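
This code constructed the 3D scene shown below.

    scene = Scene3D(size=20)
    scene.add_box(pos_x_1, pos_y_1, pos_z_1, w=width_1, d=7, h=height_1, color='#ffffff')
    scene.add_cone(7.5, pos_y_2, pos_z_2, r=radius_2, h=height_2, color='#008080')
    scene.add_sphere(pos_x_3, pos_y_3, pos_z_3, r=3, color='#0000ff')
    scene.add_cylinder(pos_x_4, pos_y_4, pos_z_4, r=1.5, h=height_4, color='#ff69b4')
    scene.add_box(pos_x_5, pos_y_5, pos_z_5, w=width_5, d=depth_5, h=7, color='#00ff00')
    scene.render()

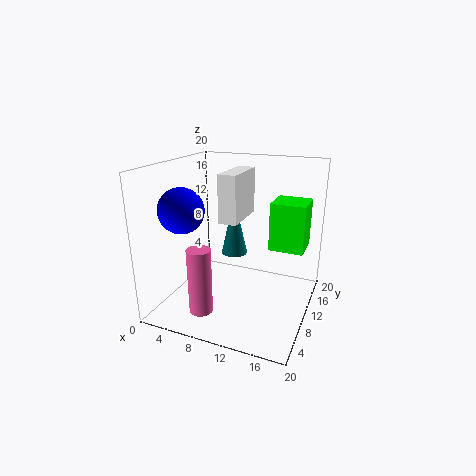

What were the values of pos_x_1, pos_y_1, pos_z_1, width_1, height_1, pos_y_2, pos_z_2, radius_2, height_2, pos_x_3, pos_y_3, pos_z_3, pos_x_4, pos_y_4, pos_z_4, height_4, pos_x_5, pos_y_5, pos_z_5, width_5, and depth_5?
pos_x_1 = 8; pos_y_1 = 8; pos_z_1 = 12.5; width_1 = 2.5; height_1 = 6.5; pos_y_2 = 14.5; pos_z_2 = 5.5; radius_2 = 2; height_2 = 9; pos_x_3 = 4; pos_y_3 = 5.5; pos_z_3 = 14.5; pos_x_4 = 8; pos_y_4 = 2.5; pos_z_4 = 2.5; height_4 = 8.5; pos_x_5 = 13.5; pos_y_5 = 13; pos_z_5 = 7.5; width_5 = 5; depth_5 = 5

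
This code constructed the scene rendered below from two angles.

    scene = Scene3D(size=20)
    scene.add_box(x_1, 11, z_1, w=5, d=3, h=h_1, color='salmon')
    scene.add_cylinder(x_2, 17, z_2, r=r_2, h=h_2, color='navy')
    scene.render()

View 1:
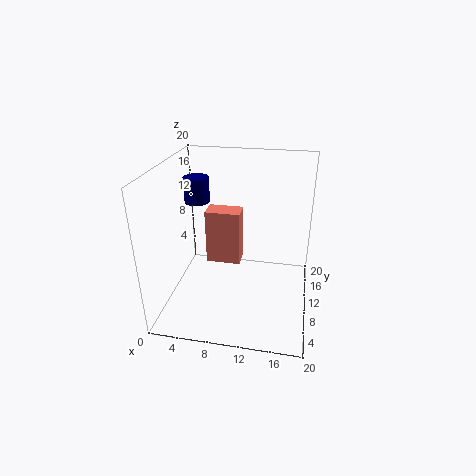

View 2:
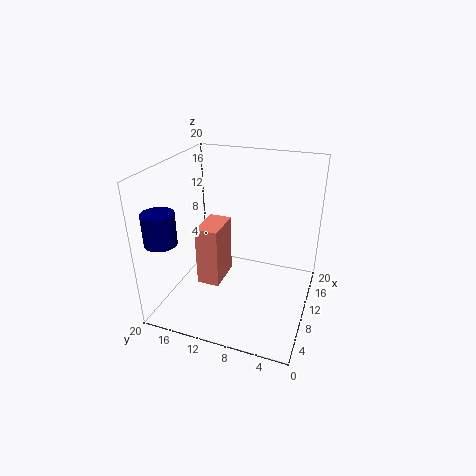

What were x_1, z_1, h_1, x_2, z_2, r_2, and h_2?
x_1 = 5; z_1 = 5; h_1 = 8; x_2 = 2; z_2 = 12; r_2 = 2; h_2 = 4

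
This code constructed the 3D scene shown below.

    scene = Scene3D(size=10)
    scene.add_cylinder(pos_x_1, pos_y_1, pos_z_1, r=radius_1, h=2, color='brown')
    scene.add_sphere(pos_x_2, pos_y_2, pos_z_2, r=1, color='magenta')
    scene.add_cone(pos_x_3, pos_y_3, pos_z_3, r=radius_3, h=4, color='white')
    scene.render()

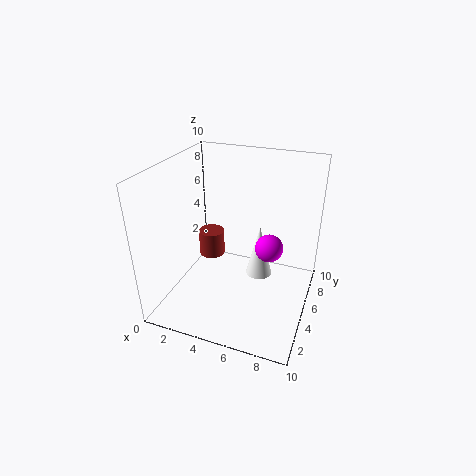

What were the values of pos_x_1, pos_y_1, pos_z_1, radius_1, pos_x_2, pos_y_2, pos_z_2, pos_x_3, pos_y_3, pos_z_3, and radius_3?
pos_x_1 = 2, pos_y_1 = 7, pos_z_1 = 2, radius_1 = 1, pos_x_2 = 7, pos_y_2 = 6, pos_z_2 = 4, pos_x_3 = 6, pos_y_3 = 7, pos_z_3 = 1, radius_3 = 1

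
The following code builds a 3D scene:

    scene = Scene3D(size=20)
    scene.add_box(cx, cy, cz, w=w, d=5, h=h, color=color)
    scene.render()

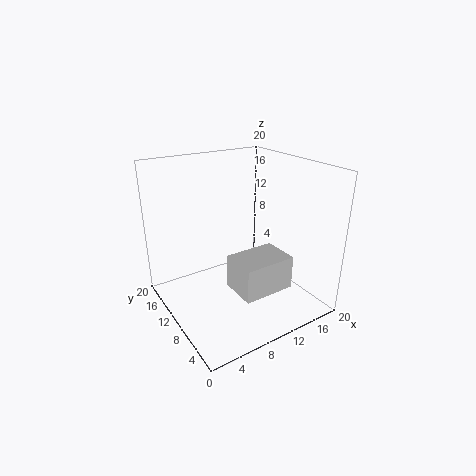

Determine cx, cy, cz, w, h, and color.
cx = 7; cy = 3; cz = 4.5; w = 7; h = 4.5; color = 'lightgray'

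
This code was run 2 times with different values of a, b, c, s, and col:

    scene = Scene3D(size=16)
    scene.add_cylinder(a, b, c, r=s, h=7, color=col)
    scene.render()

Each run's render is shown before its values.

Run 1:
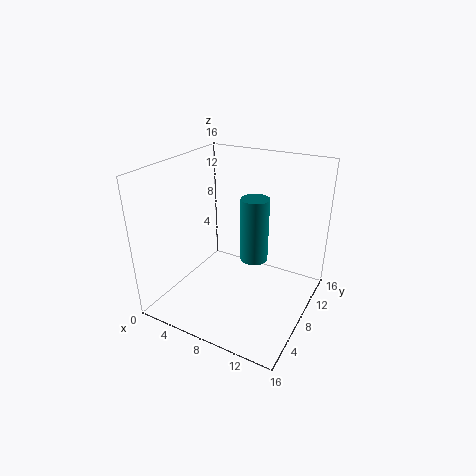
a = 10
b = 8
c = 6
s = 1.5
col = 'teal'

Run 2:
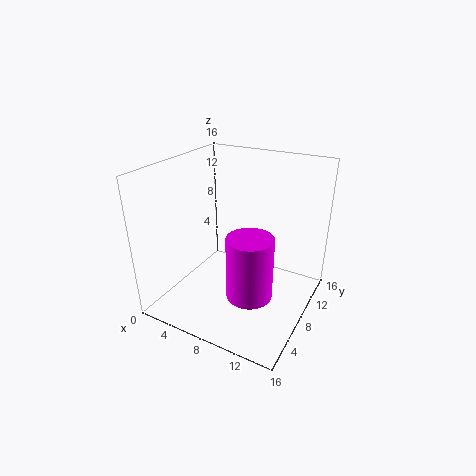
a = 10.5
b = 6
c = 2.5
s = 2.5
col = 'magenta'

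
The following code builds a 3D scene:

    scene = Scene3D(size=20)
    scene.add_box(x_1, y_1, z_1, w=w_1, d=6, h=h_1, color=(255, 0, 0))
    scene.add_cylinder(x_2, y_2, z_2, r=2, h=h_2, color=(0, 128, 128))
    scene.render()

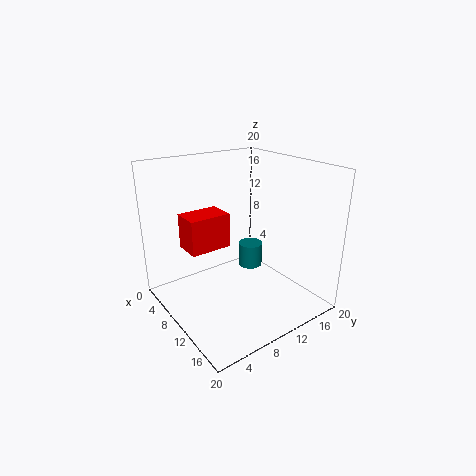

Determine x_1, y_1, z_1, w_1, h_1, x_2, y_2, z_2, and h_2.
x_1 = 4; y_1 = 4; z_1 = 8; w_1 = 4; h_1 = 5; x_2 = 4; y_2 = 17; z_2 = 1; h_2 = 4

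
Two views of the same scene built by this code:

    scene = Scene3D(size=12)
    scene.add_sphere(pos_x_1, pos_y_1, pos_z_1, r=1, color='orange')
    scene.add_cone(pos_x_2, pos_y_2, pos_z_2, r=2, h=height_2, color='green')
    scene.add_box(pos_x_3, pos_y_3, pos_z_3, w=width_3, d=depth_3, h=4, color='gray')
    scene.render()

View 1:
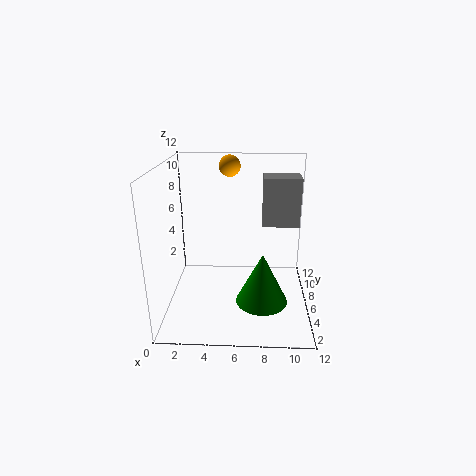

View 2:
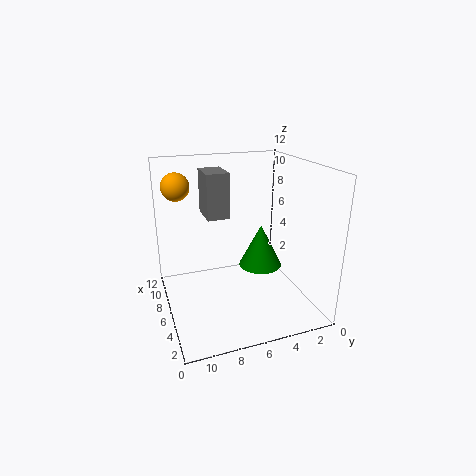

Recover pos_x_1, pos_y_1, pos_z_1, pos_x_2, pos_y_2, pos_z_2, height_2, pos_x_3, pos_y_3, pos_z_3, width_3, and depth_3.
pos_x_1 = 5; pos_y_1 = 11; pos_z_1 = 11; pos_x_2 = 8; pos_y_2 = 3; pos_z_2 = 2; height_2 = 4; pos_x_3 = 8; pos_y_3 = 6; pos_z_3 = 7; width_3 = 3; depth_3 = 2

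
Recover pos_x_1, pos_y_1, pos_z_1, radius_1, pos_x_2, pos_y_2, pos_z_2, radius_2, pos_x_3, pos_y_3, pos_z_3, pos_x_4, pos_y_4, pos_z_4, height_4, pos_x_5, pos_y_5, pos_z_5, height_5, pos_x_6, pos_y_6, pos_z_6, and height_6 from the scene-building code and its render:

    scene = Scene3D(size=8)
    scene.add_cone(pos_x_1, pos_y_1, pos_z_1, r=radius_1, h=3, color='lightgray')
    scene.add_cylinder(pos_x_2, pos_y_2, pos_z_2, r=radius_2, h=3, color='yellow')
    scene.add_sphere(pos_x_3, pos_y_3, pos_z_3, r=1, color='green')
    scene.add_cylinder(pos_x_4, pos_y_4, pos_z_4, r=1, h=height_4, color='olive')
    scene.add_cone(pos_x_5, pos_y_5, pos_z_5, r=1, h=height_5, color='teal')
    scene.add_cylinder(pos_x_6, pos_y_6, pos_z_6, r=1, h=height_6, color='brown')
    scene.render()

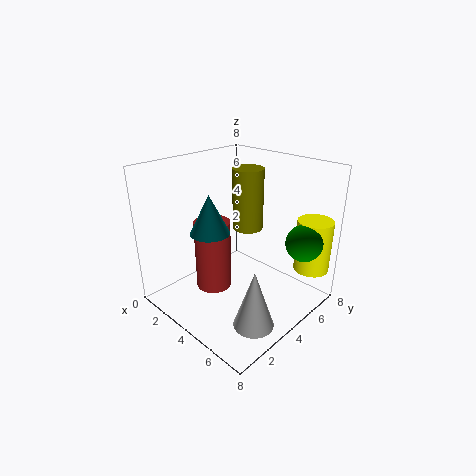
pos_x_1 = 7, pos_y_1 = 2, pos_z_1 = 1, radius_1 = 1, pos_x_2 = 7, pos_y_2 = 7, pos_z_2 = 2, radius_2 = 1, pos_x_3 = 7, pos_y_3 = 6, pos_z_3 = 4, pos_x_4 = 2, pos_y_4 = 7, pos_z_4 = 3, height_4 = 4, pos_x_5 = 4, pos_y_5 = 2, pos_z_5 = 5, height_5 = 2, pos_x_6 = 3, pos_y_6 = 3, pos_z_6 = 1, height_6 = 4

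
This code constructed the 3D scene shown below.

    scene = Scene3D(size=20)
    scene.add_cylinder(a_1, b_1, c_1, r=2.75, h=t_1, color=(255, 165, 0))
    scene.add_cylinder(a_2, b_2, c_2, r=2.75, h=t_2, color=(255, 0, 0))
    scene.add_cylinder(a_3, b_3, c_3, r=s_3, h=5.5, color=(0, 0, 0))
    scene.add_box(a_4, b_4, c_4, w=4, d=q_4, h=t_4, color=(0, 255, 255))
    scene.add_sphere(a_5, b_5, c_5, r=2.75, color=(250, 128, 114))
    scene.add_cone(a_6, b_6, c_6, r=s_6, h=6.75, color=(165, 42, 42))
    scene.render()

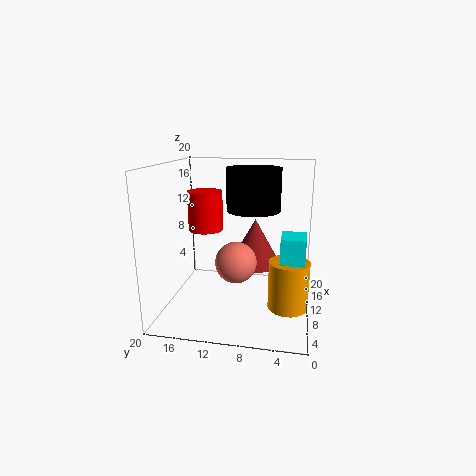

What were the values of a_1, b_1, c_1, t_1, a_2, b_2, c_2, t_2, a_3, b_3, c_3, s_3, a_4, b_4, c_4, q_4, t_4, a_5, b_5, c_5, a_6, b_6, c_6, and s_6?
a_1 = 8.75
b_1 = 2.75
c_1 = 0.75
t_1 = 6.75
a_2 = 16.25
b_2 = 16.5
c_2 = 9
t_2 = 6.25
a_3 = 9
b_3 = 7.75
c_3 = 14.25
s_3 = 3.5
a_4 = 7.25
b_4 = 0.75
c_4 = 2.75
q_4 = 3.25
t_4 = 8.25
a_5 = 7.25
b_5 = 9.75
c_5 = 7.5
a_6 = 13
b_6 = 8
c_6 = 5.25
s_6 = 3.75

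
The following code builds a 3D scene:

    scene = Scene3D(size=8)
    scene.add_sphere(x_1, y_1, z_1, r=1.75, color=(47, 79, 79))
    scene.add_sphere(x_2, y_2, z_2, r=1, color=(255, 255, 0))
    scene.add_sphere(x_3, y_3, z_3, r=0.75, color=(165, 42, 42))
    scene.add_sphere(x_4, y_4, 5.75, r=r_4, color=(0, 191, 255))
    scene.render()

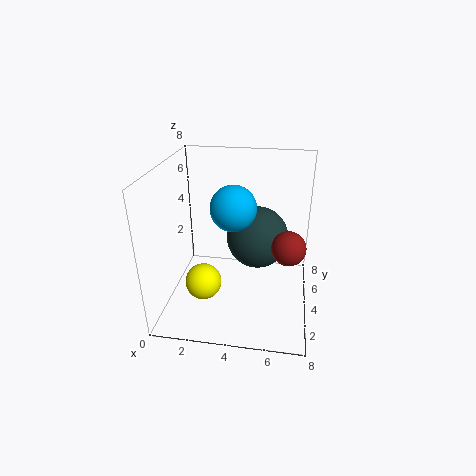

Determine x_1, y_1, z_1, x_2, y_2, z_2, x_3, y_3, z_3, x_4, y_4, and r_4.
x_1 = 5, y_1 = 4.75, z_1 = 3.75, x_2 = 2.25, y_2 = 2.75, z_2 = 1.75, x_3 = 6.75, y_3 = 0.75, z_3 = 5.5, x_4 = 3.75, y_4 = 4, r_4 = 1.25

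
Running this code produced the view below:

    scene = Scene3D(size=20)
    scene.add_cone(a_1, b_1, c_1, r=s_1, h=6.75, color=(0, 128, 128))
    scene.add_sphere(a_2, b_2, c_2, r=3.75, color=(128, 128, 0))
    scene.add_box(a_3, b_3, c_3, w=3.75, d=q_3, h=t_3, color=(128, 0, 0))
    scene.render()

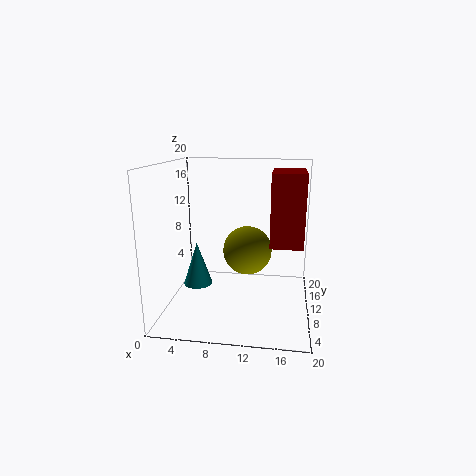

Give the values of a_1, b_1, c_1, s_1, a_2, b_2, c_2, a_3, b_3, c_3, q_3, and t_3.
a_1 = 3, b_1 = 13.5, c_1 = 1, s_1 = 2.25, a_2 = 10.75, b_2 = 14.75, c_2 = 6.5, a_3 = 14.75, b_3 = 2, c_3 = 11.5, q_3 = 6.75, t_3 = 8.25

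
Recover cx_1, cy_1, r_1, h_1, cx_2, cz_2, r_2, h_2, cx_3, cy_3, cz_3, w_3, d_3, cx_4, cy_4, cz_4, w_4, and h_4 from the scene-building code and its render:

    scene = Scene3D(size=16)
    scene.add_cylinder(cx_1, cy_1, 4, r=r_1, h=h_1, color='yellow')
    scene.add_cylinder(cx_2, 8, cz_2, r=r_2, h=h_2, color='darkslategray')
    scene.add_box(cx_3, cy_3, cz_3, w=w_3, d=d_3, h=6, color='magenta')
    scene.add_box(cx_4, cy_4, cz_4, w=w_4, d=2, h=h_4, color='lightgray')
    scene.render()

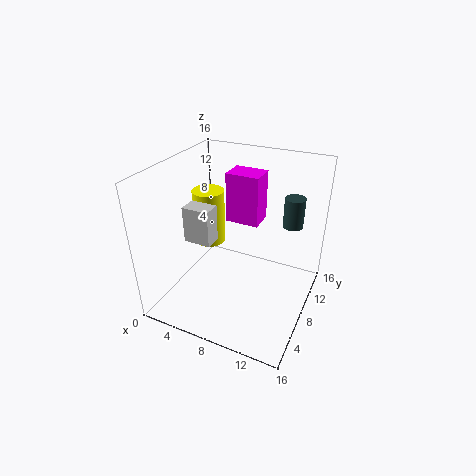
cx_1 = 2; cy_1 = 12; r_1 = 2; h_1 = 7; cx_2 = 14; cz_2 = 11; r_2 = 1; h_2 = 3; cx_3 = 5; cy_3 = 11; cz_3 = 8; w_3 = 4; d_3 = 3; cx_4 = 3; cy_4 = 5; cz_4 = 8; w_4 = 3; h_4 = 4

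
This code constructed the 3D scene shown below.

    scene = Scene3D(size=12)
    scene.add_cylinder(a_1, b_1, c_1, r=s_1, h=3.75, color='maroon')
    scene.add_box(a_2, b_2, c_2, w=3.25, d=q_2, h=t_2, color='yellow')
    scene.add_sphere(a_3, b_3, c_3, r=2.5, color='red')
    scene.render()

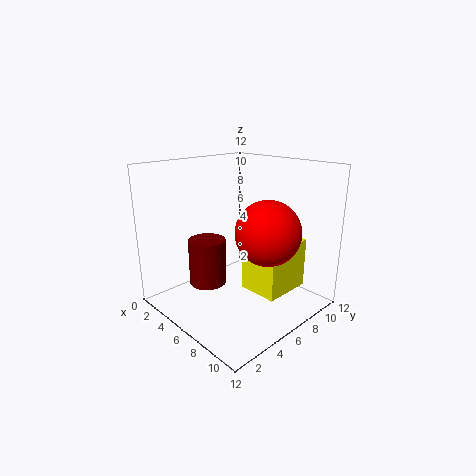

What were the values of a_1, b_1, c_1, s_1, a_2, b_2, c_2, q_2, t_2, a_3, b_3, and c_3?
a_1 = 5, b_1 = 3.5, c_1 = 2.5, s_1 = 1.5, a_2 = 7.25, b_2 = 5.25, c_2 = 2.25, q_2 = 4, t_2 = 4, a_3 = 9.25, b_3 = 6, c_3 = 7.25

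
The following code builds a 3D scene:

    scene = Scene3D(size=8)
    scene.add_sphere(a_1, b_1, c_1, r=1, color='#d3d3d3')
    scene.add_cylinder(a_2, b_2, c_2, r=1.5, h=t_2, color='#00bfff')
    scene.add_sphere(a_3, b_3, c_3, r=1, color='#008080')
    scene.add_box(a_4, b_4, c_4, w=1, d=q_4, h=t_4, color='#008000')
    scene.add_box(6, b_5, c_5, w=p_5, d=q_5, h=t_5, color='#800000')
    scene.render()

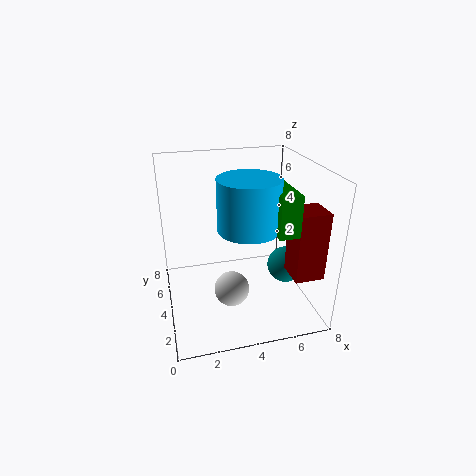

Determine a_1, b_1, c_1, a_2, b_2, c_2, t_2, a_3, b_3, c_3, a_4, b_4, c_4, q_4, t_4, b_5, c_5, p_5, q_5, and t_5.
a_1 = 3.5; b_1 = 3.5; c_1 = 1; a_2 = 4; b_2 = 2; c_2 = 5.5; t_2 = 2.5; a_3 = 6.5; b_3 = 3; c_3 = 2.5; a_4 = 5; b_4 = 0.5; c_4 = 5.5; q_4 = 3; t_4 = 2; b_5 = 0.5; c_5 = 3; p_5 = 1.5; q_5 = 1.5; t_5 = 3.5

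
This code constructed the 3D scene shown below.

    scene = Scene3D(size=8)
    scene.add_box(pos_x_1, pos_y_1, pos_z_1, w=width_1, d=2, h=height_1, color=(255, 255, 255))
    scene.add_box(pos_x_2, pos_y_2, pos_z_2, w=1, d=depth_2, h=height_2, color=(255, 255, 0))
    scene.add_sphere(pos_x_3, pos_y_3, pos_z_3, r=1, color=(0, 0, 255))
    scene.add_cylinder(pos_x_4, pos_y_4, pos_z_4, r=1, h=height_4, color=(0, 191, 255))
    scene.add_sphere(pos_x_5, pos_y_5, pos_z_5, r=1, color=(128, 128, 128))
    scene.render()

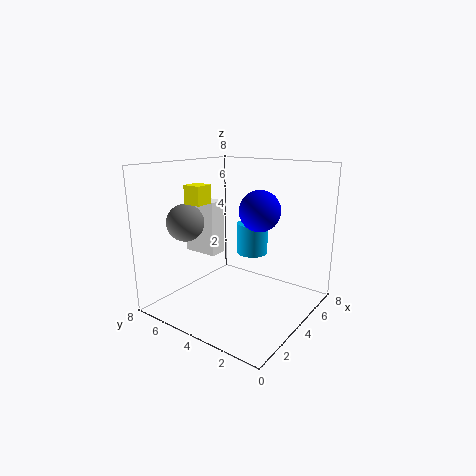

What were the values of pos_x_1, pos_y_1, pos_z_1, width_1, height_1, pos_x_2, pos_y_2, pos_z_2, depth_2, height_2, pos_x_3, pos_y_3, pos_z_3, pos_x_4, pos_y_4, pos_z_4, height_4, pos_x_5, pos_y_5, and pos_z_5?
pos_x_1 = 3; pos_y_1 = 5; pos_z_1 = 3; width_1 = 1; height_1 = 3; pos_x_2 = 2; pos_y_2 = 5; pos_z_2 = 6; depth_2 = 1; height_2 = 1; pos_x_3 = 3; pos_y_3 = 2; pos_z_3 = 6; pos_x_4 = 7; pos_y_4 = 5; pos_z_4 = 2; height_4 = 2; pos_x_5 = 2; pos_y_5 = 6; pos_z_5 = 5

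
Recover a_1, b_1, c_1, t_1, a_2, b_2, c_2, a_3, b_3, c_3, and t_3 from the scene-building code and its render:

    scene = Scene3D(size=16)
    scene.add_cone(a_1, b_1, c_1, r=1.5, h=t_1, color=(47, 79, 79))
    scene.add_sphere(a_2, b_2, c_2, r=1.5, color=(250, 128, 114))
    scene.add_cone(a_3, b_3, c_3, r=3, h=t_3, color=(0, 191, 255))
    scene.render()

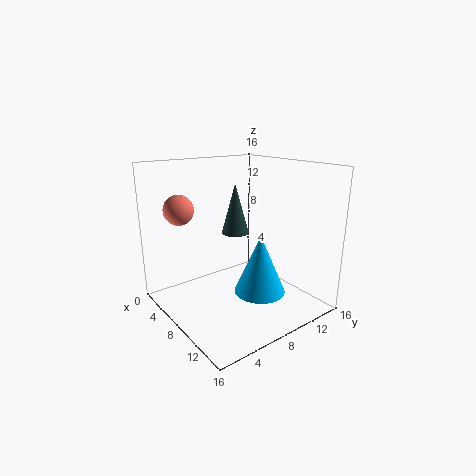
a_1 = 7.5, b_1 = 8, c_1 = 8.5, t_1 = 5.5, a_2 = 7, b_2 = 1.5, c_2 = 12, a_3 = 9, b_3 = 10.5, c_3 = 1, t_3 = 7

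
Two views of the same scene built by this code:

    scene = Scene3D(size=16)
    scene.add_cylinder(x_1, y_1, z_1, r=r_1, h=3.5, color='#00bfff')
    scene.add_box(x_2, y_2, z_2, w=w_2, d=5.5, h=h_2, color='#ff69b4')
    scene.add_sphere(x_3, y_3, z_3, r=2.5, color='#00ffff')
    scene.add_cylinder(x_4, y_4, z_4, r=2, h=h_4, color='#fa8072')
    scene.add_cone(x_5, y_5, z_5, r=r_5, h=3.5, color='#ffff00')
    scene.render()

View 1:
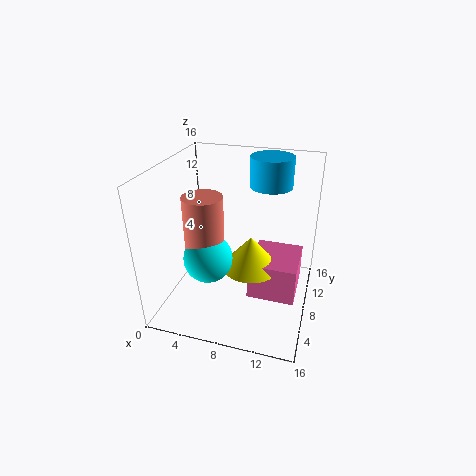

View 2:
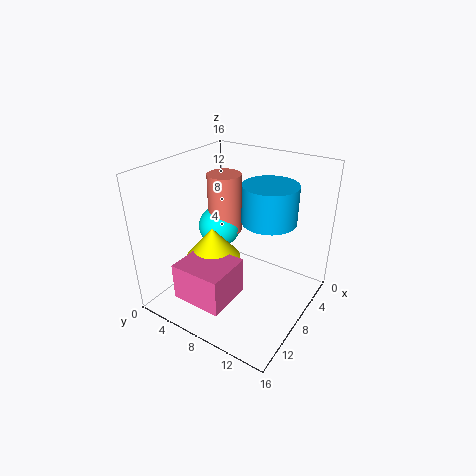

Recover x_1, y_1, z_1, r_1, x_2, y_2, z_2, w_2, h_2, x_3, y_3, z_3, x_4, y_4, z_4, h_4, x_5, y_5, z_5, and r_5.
x_1 = 10.5, y_1 = 13, z_1 = 12.5, r_1 = 2.5, x_2 = 10, y_2 = 4.5, z_2 = 3, w_2 = 5, h_2 = 4, x_3 = 6, y_3 = 4, z_3 = 7.5, x_4 = 5.5, y_4 = 4.5, z_4 = 7, h_4 = 7, x_5 = 10, y_5 = 6, z_5 = 6, r_5 = 3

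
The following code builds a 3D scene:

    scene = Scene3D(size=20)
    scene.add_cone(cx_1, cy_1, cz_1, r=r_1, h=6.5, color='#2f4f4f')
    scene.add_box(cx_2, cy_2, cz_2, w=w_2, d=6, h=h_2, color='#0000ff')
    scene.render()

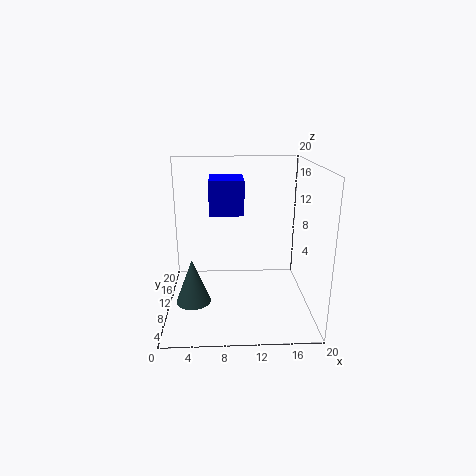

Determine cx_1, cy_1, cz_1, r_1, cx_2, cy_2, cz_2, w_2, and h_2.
cx_1 = 3.5
cy_1 = 9.5
cz_1 = 0.5
r_1 = 2.5
cx_2 = 6
cy_2 = 12
cz_2 = 12.5
w_2 = 5
h_2 = 5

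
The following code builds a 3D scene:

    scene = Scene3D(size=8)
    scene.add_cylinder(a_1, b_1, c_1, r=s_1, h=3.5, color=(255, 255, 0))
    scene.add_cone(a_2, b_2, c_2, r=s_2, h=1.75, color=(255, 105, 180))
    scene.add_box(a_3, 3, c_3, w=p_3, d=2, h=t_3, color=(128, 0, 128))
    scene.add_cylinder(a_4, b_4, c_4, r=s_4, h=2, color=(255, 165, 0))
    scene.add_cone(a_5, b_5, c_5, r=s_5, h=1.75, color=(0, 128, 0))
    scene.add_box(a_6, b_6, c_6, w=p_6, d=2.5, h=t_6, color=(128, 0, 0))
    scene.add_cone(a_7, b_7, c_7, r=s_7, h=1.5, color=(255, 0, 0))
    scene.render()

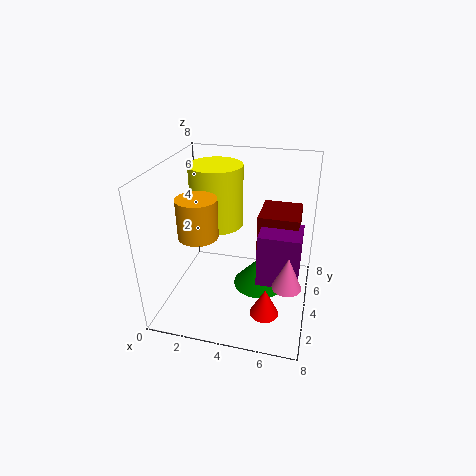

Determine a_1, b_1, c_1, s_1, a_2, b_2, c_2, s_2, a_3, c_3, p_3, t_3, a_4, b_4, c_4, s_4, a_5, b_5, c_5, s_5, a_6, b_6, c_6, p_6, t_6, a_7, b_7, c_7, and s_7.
a_1 = 2.5
b_1 = 5
c_1 = 4.25
s_1 = 1.5
a_2 = 7
b_2 = 2.25
c_2 = 2.5
s_2 = 0.75
a_3 = 5.25
c_3 = 1.75
p_3 = 2.25
t_3 = 3
a_4 = 2.5
b_4 = 2
c_4 = 5
s_4 = 1
a_5 = 5.25
b_5 = 4.25
c_5 = 1
s_5 = 1.5
a_6 = 5
b_6 = 4.25
c_6 = 2
p_6 = 2.25
t_6 = 3.25
a_7 = 6
b_7 = 1.75
c_7 = 1
s_7 = 0.75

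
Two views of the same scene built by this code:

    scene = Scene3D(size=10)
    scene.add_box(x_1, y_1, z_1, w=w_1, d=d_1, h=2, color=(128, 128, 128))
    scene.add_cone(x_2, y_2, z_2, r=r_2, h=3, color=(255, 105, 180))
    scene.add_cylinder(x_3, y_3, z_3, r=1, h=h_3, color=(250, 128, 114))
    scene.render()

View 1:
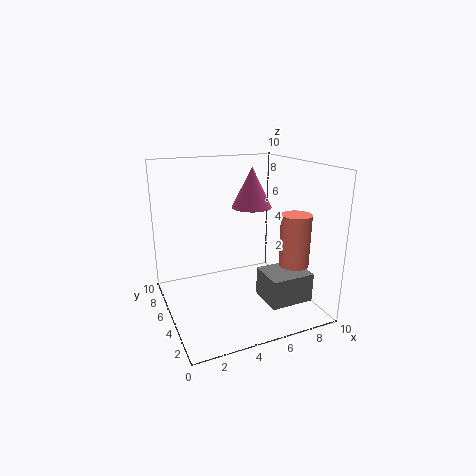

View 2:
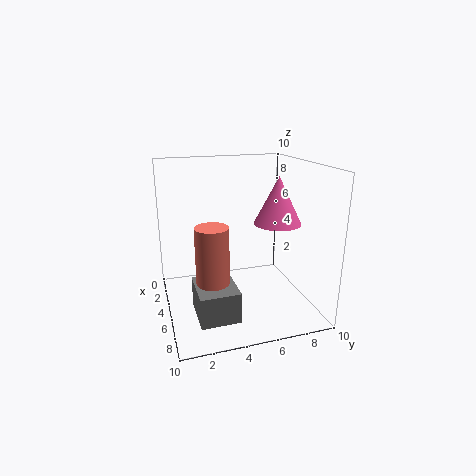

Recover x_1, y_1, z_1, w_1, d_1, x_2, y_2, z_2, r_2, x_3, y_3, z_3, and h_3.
x_1 = 6, y_1 = 1.5, z_1 = 1, w_1 = 3, d_1 = 2.5, x_2 = 7, y_2 = 7, z_2 = 6.5, r_2 = 1.5, x_3 = 8, y_3 = 2.5, z_3 = 3.5, h_3 = 3.5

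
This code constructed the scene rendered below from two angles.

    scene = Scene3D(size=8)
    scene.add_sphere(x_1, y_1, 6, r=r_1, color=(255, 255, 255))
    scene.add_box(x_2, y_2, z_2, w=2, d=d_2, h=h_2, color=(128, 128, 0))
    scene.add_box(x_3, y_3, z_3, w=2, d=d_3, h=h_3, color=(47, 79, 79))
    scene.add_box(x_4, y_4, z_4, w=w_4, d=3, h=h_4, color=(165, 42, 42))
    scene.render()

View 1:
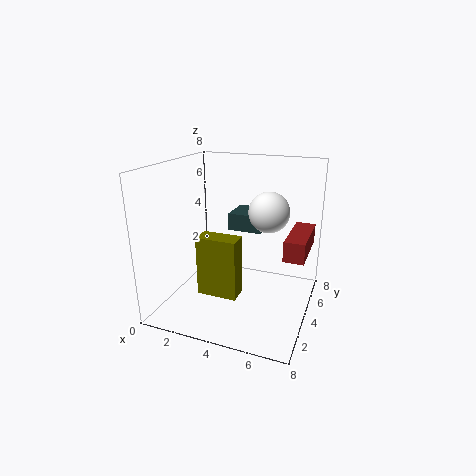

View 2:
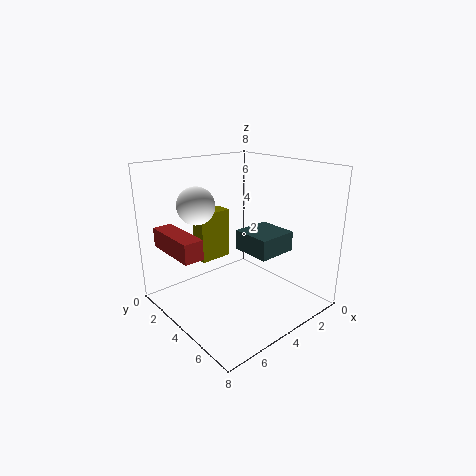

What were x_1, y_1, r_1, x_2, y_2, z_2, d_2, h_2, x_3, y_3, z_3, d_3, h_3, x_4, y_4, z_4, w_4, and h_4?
x_1 = 6, y_1 = 3, r_1 = 1, x_2 = 3, y_2 = 1, z_2 = 2, d_2 = 1, h_2 = 3, x_3 = 3, y_3 = 5, z_3 = 4, d_3 = 2, h_3 = 1, x_4 = 7, y_4 = 2, z_4 = 4, w_4 = 1, h_4 = 1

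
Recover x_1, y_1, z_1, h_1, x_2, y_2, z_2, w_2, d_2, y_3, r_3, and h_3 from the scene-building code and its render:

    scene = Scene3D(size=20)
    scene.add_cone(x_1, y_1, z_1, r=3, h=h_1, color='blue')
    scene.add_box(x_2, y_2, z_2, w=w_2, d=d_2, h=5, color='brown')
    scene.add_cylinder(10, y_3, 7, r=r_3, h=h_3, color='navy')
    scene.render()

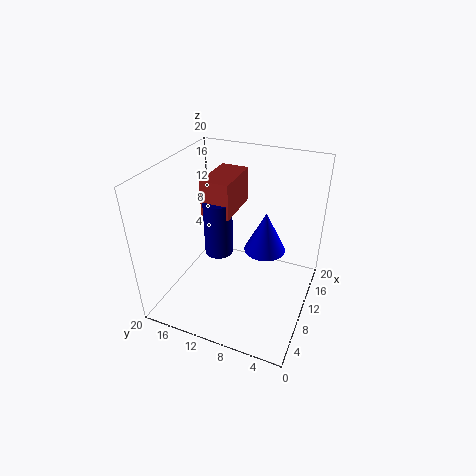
x_1 = 13
y_1 = 7
z_1 = 7
h_1 = 6
x_2 = 9
y_2 = 11
z_2 = 13
w_2 = 7
d_2 = 4
y_3 = 13
r_3 = 2
h_3 = 8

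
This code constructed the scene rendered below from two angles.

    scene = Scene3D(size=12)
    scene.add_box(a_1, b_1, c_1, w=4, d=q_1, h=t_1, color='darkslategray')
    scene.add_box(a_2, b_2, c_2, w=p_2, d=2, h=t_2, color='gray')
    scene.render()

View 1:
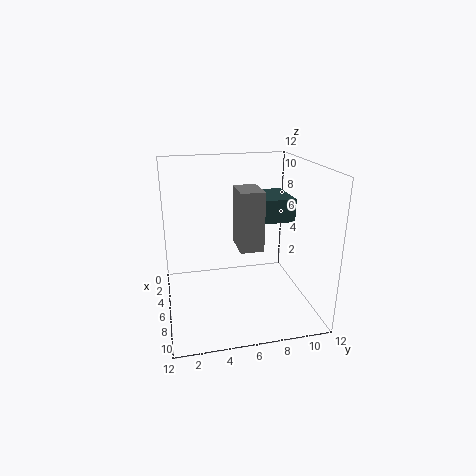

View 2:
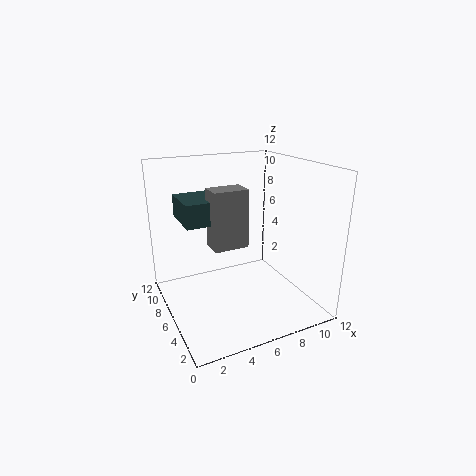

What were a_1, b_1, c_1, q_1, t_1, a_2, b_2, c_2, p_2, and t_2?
a_1 = 2
b_1 = 7
c_1 = 7
q_1 = 4
t_1 = 2
a_2 = 4
b_2 = 6
c_2 = 5
p_2 = 3
t_2 = 5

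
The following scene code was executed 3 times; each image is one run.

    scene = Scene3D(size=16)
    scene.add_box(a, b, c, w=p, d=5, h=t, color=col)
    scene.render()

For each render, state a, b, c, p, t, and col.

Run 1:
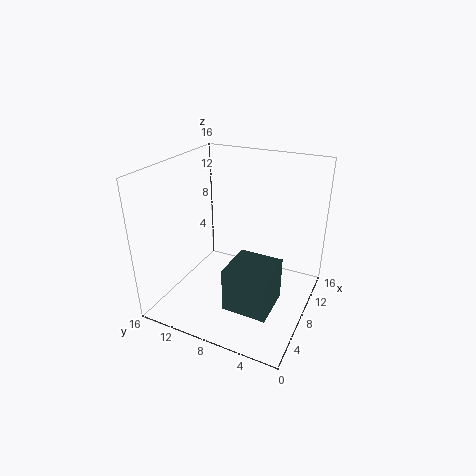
a = 4
b = 3
c = 1
p = 5
t = 5
col = 'darkslategray'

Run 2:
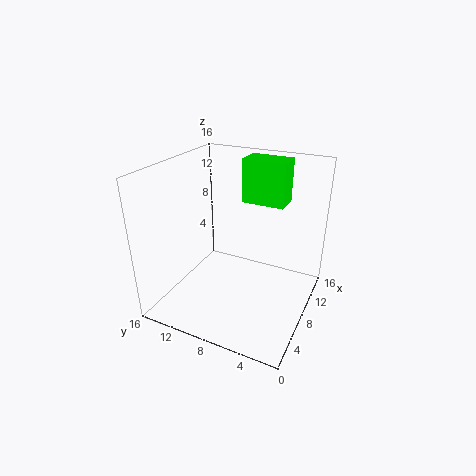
a = 11
b = 4
c = 11
p = 3
t = 5
col = 'lime'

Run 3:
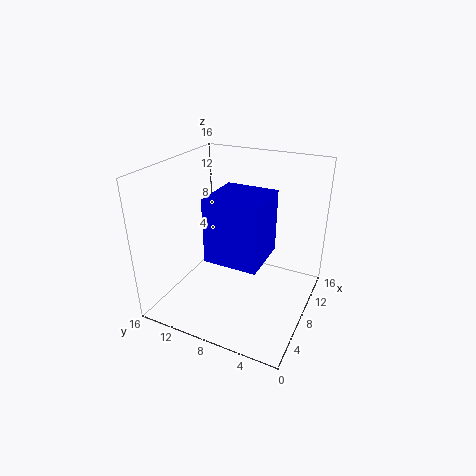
a = 1
b = 3
c = 9
p = 5
t = 6
col = 'blue'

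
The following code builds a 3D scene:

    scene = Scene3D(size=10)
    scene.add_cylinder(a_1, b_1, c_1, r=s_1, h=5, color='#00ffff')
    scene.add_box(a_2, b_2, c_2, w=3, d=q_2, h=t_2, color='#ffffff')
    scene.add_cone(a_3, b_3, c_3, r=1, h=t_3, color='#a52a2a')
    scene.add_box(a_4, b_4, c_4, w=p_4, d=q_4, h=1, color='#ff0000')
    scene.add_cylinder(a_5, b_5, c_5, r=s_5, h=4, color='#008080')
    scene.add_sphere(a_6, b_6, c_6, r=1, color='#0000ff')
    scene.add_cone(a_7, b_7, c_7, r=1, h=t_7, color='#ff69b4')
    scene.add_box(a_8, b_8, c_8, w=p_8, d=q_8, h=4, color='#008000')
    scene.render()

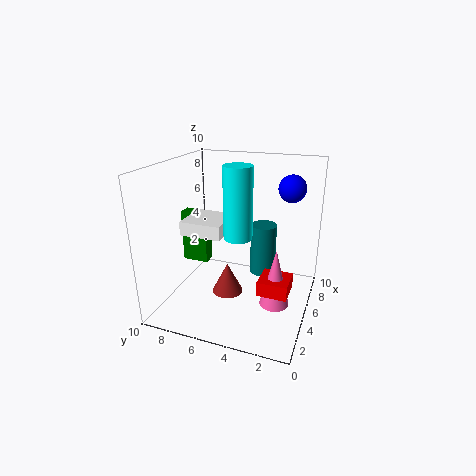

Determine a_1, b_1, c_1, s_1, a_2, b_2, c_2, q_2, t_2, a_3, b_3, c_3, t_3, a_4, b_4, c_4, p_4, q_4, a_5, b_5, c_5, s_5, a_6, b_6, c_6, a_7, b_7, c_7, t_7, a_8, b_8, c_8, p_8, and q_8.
a_1 = 5; b_1 = 5; c_1 = 5; s_1 = 1; a_2 = 4; b_2 = 6; c_2 = 5; q_2 = 3; t_2 = 1; a_3 = 3; b_3 = 5; c_3 = 2; t_3 = 2; a_4 = 3; b_4 = 1; c_4 = 2; p_4 = 2; q_4 = 2; a_5 = 8; b_5 = 4; c_5 = 1; s_5 = 1; a_6 = 8; b_6 = 2; c_6 = 8; a_7 = 4; b_7 = 2; c_7 = 1; t_7 = 4; a_8 = 6; b_8 = 8; c_8 = 2; p_8 = 1; q_8 = 2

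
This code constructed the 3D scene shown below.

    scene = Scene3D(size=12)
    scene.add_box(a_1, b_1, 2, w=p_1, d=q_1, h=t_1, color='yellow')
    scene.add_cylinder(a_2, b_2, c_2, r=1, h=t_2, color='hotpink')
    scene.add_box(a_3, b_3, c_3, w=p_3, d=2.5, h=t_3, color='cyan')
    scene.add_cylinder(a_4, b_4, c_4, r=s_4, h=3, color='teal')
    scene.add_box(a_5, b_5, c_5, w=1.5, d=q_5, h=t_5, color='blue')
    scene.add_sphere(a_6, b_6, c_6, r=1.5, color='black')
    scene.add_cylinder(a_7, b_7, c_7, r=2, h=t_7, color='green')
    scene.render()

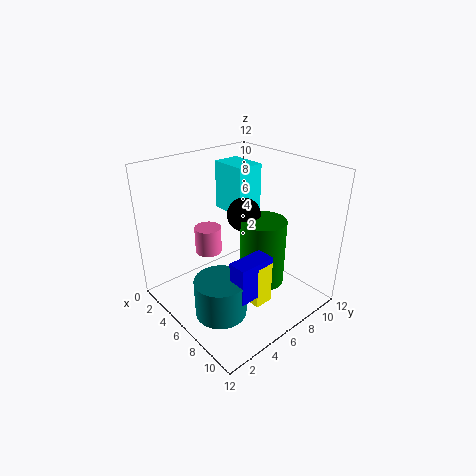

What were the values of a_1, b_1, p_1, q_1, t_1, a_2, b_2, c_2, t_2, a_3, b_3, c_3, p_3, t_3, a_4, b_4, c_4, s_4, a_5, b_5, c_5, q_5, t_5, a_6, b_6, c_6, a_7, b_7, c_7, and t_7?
a_1 = 8
b_1 = 4.5
p_1 = 2
q_1 = 1.5
t_1 = 3.5
a_2 = 6
b_2 = 3
c_2 = 6
t_2 = 2
a_3 = 0.5
b_3 = 8
c_3 = 6.5
p_3 = 3.5
t_3 = 4.5
a_4 = 8
b_4 = 2.5
c_4 = 1.5
s_4 = 2
a_5 = 8.5
b_5 = 3
c_5 = 3
q_5 = 3
t_5 = 3
a_6 = 4.5
b_6 = 8
c_6 = 7
a_7 = 6.5
b_7 = 8.5
c_7 = 1
t_7 = 6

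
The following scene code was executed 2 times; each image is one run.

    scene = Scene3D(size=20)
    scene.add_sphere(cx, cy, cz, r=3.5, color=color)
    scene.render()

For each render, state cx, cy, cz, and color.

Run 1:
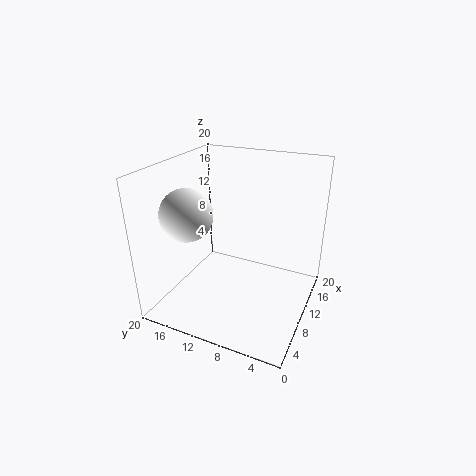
cx = 6; cy = 15.5; cz = 14; color = 'white'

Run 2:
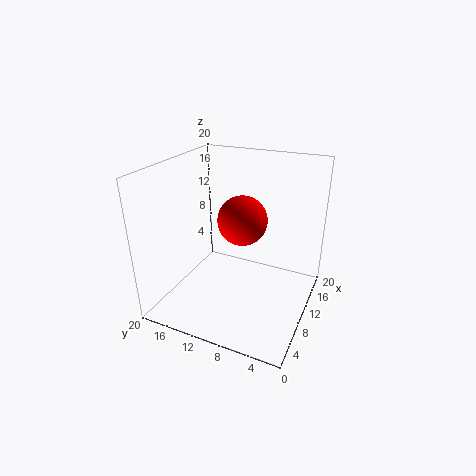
cx = 11.5; cy = 10; cz = 12; color = 'red'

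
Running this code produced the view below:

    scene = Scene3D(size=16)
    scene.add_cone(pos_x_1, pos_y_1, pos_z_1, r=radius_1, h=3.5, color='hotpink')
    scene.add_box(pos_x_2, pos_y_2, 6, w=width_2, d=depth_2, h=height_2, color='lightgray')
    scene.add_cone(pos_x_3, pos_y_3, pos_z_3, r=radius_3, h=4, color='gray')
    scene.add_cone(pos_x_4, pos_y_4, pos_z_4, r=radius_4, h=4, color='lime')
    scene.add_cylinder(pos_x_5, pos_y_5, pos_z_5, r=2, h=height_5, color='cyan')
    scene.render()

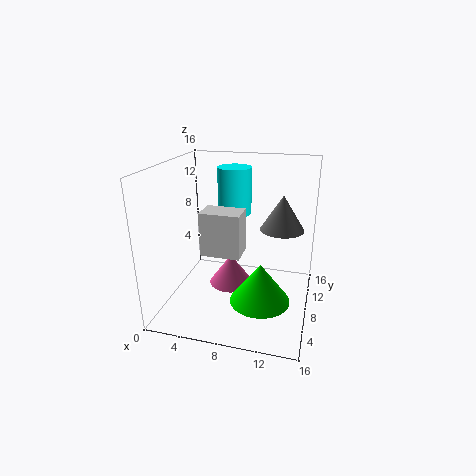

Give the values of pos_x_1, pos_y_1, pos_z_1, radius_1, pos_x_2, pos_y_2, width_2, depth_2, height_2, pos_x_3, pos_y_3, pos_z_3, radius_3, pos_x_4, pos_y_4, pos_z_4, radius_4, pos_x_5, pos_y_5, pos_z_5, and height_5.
pos_x_1 = 7
pos_y_1 = 8.5
pos_z_1 = 2
radius_1 = 2.5
pos_x_2 = 4
pos_y_2 = 6.5
width_2 = 4.5
depth_2 = 3
height_2 = 5
pos_x_3 = 12.5
pos_y_3 = 10.5
pos_z_3 = 8.5
radius_3 = 2.5
pos_x_4 = 11.5
pos_y_4 = 3.5
pos_z_4 = 3.5
radius_4 = 3
pos_x_5 = 6.5
pos_y_5 = 12
pos_z_5 = 9.5
height_5 = 5.5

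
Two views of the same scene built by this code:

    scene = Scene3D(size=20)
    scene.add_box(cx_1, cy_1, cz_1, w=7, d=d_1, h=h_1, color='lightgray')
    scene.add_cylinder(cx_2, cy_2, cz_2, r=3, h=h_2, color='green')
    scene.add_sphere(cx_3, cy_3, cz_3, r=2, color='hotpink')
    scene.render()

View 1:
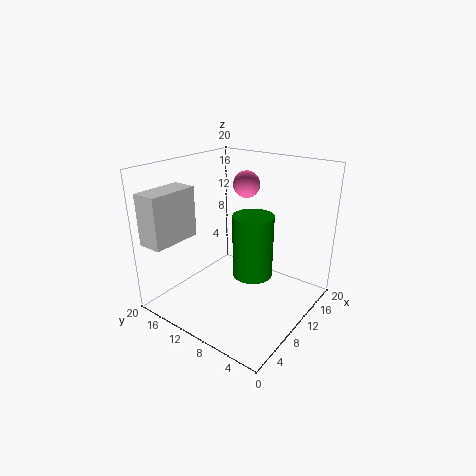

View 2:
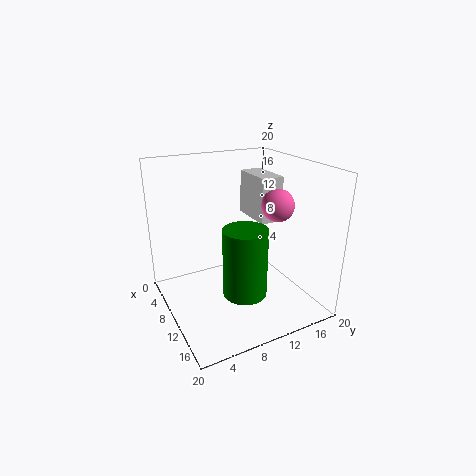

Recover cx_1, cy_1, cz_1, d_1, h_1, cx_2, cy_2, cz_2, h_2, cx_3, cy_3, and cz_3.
cx_1 = 0.5
cy_1 = 15.5
cz_1 = 10
d_1 = 3.5
h_1 = 7
cx_2 = 13
cy_2 = 9.5
cz_2 = 3
h_2 = 9.5
cx_3 = 15.5
cy_3 = 12.5
cz_3 = 16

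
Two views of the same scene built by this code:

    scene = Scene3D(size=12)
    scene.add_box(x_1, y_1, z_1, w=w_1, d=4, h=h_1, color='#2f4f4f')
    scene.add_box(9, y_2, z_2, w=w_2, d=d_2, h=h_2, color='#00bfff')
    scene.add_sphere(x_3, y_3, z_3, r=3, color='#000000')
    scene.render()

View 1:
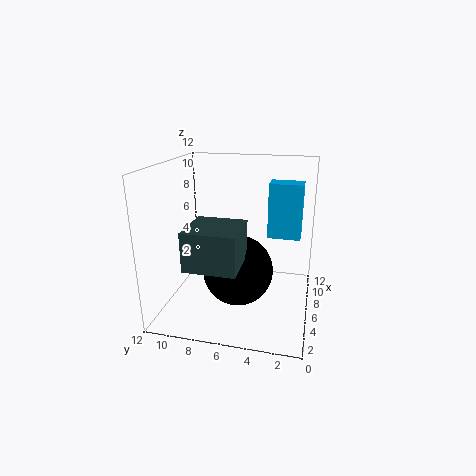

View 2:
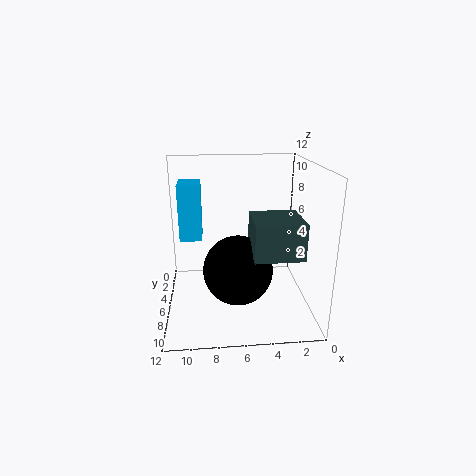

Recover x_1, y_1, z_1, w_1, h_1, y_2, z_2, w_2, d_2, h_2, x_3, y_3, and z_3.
x_1 = 1; y_1 = 5; z_1 = 5; w_1 = 4; h_1 = 3; y_2 = 1; z_2 = 5; w_2 = 2; d_2 = 3; h_2 = 5; x_3 = 6; y_3 = 6; z_3 = 3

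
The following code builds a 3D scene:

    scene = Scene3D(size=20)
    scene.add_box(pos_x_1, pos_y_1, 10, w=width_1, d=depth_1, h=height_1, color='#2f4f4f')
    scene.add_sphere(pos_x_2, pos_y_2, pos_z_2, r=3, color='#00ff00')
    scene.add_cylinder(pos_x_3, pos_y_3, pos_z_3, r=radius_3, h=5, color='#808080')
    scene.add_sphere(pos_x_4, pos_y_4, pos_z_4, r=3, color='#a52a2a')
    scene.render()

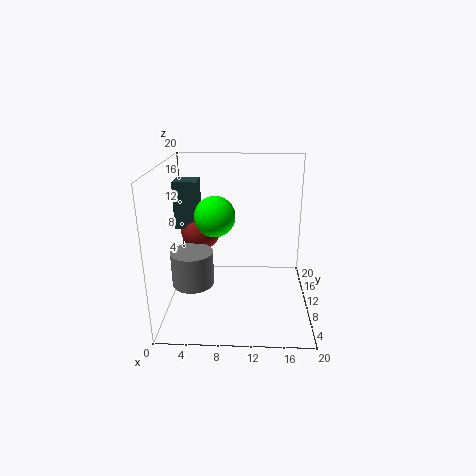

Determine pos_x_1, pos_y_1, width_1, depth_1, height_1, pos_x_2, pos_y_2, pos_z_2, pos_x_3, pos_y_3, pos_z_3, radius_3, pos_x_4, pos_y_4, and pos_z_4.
pos_x_1 = 0.5; pos_y_1 = 13; width_1 = 3.5; depth_1 = 3.5; height_1 = 7; pos_x_2 = 6.5; pos_y_2 = 13; pos_z_2 = 12; pos_x_3 = 3.5; pos_y_3 = 9.5; pos_z_3 = 3; radius_3 = 3; pos_x_4 = 4; pos_y_4 = 15; pos_z_4 = 9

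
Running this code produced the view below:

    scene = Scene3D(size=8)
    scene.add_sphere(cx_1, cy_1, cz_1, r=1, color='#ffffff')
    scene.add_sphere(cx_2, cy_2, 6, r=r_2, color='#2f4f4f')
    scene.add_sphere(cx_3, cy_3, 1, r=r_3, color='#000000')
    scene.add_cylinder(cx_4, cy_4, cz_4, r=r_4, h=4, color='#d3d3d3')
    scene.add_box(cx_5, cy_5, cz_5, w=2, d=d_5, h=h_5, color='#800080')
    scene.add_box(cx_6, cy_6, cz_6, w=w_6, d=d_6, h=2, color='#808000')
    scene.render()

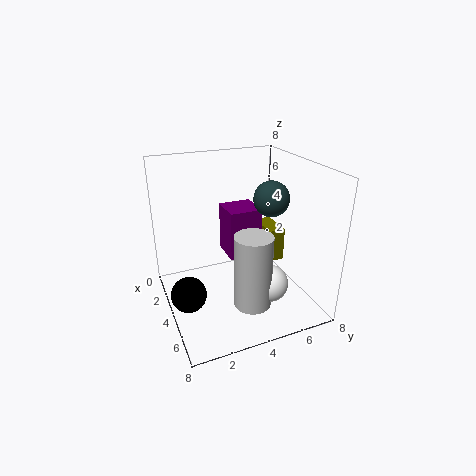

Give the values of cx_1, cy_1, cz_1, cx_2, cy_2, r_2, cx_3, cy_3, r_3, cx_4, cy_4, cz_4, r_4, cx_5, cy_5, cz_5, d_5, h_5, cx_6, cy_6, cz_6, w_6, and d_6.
cx_1 = 6; cy_1 = 5; cz_1 = 2; cx_2 = 4; cy_2 = 6; r_2 = 1; cx_3 = 4; cy_3 = 1; r_3 = 1; cx_4 = 6; cy_4 = 4; cz_4 = 1; r_4 = 1; cx_5 = 1; cy_5 = 4; cz_5 = 2; d_5 = 2; h_5 = 3; cx_6 = 2; cy_6 = 6; cz_6 = 2; w_6 = 2; d_6 = 1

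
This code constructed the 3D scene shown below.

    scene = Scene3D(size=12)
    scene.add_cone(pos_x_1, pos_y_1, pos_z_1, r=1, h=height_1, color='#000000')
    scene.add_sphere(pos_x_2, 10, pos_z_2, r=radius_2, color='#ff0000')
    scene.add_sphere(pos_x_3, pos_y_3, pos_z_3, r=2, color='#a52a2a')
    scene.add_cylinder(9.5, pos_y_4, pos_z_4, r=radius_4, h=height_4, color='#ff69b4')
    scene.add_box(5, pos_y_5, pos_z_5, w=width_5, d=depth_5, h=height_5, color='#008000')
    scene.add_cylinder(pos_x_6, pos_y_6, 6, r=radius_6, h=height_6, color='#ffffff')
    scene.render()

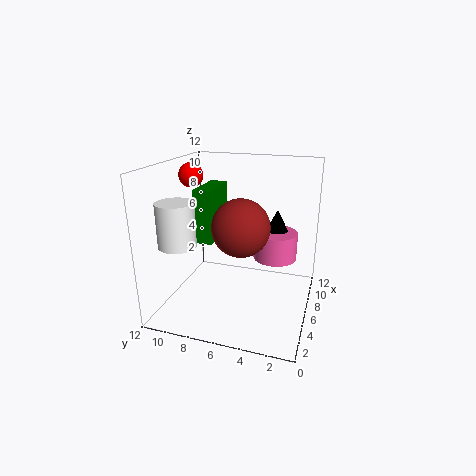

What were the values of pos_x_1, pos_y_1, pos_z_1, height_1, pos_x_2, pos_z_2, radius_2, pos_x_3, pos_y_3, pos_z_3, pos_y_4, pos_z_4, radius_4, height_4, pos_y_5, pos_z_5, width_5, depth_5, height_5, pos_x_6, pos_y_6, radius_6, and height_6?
pos_x_1 = 10, pos_y_1 = 3.5, pos_z_1 = 5.5, height_1 = 2, pos_x_2 = 6, pos_z_2 = 11, radius_2 = 1, pos_x_3 = 2, pos_y_3 = 4.5, pos_z_3 = 8.5, pos_y_4 = 3.5, pos_z_4 = 3, radius_4 = 2, height_4 = 2.5, pos_y_5 = 8, pos_z_5 = 5.5, width_5 = 4, depth_5 = 1.5, height_5 = 4.5, pos_x_6 = 3, pos_y_6 = 10, radius_6 = 1.5, height_6 = 3.5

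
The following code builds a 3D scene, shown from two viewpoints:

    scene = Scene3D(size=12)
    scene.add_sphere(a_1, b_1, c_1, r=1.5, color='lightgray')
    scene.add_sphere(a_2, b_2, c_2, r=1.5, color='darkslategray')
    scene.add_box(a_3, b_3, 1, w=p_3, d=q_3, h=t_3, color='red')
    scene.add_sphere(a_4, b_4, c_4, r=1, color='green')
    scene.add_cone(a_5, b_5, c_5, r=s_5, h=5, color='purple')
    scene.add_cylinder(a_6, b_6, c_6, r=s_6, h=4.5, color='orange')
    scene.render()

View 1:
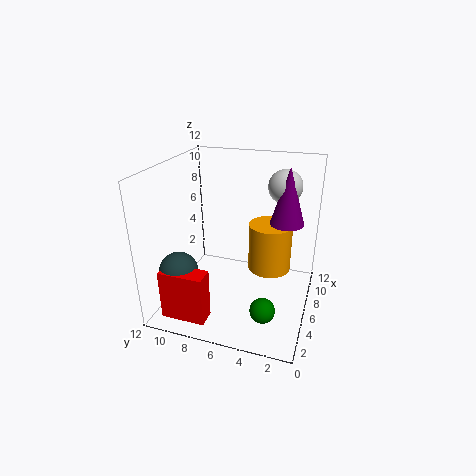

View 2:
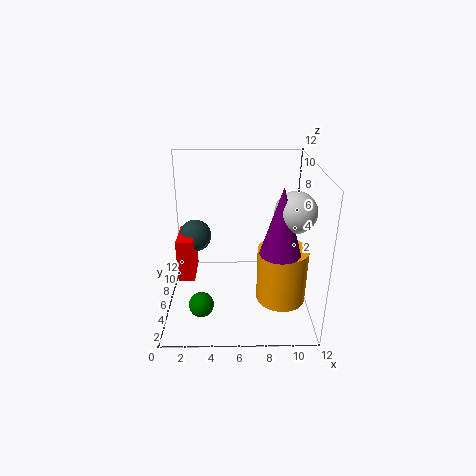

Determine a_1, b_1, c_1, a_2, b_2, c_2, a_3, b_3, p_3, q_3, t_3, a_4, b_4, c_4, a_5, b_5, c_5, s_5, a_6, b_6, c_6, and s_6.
a_1 = 10; b_1 = 3; c_1 = 9.5; a_2 = 2; b_2 = 9.5; c_2 = 4.5; a_3 = 0.5; b_3 = 7; p_3 = 1.5; q_3 = 3.5; t_3 = 4; a_4 = 3; b_4 = 3; c_4 = 1.5; a_5 = 9; b_5 = 2.5; c_5 = 6.5; s_5 = 1.5; a_6 = 9.5; b_6 = 4; c_6 = 1.5; s_6 = 2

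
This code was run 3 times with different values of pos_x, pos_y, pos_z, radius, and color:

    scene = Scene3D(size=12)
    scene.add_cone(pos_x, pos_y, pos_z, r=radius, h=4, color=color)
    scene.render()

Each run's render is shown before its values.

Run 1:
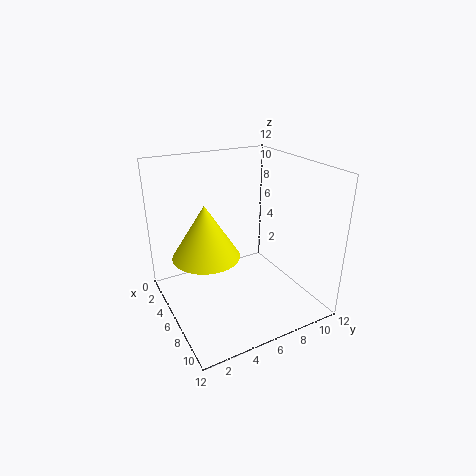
pos_x = 7.5; pos_y = 2.5; pos_z = 6; radius = 2.5; color = 'yellow'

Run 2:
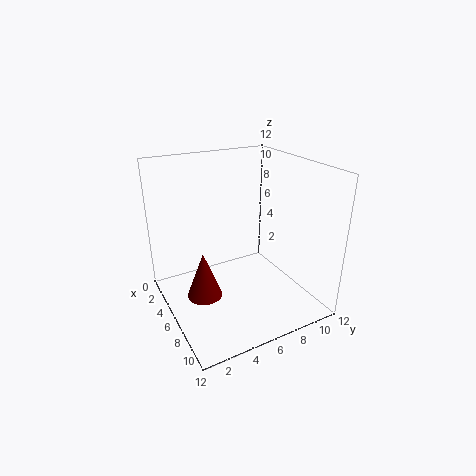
pos_x = 5.5; pos_y = 3; pos_z = 1; radius = 1.5; color = 'maroon'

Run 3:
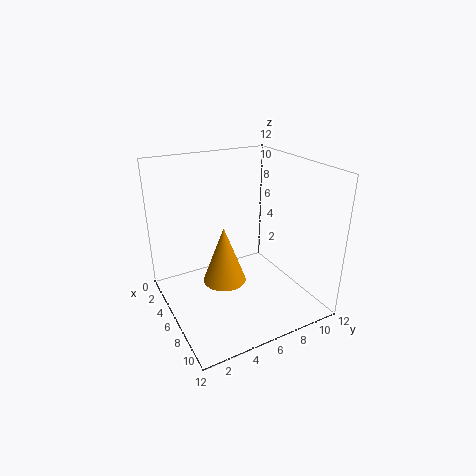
pos_x = 9.5; pos_y = 3; pos_z = 5; radius = 1.5; color = 'orange'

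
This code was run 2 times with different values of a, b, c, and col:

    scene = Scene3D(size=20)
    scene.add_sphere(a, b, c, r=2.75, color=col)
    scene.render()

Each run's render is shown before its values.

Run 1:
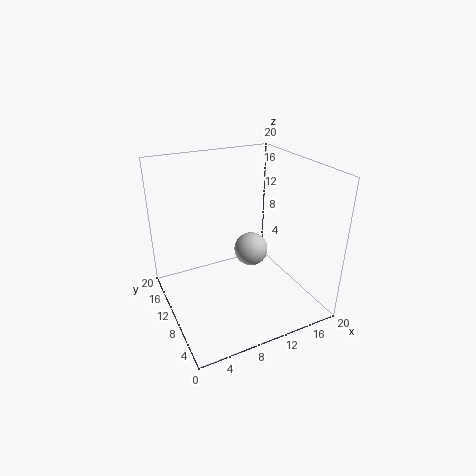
a = 15, b = 15.25, c = 4.25, col = 'lightgray'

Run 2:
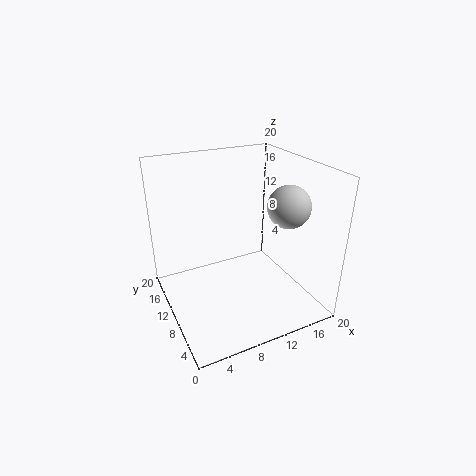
a = 14.75, b = 5.25, c = 15.5, col = 'lightgray'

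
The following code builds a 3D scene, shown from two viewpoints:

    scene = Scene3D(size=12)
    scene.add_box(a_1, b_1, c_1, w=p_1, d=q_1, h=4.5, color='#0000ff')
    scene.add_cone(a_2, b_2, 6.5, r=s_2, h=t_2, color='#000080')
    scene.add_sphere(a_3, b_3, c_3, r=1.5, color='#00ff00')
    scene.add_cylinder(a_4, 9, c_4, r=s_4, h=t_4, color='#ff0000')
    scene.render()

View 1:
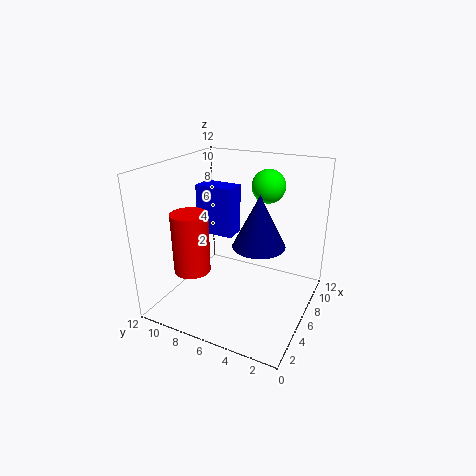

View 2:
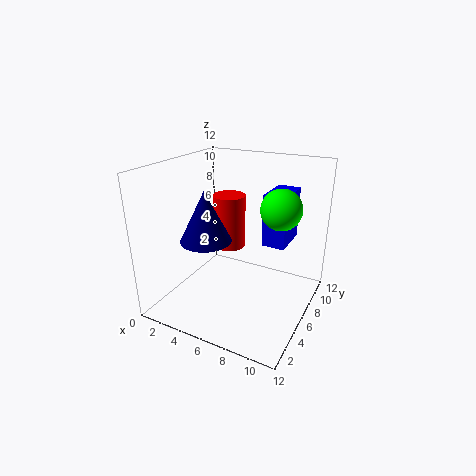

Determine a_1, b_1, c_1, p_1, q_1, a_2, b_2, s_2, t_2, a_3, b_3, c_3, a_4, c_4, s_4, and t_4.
a_1 = 7.5, b_1 = 7.5, c_1 = 5, p_1 = 2, q_1 = 3.5, a_2 = 4.5, b_2 = 3.5, s_2 = 2, t_2 = 4, a_3 = 10, b_3 = 5, c_3 = 9.5, a_4 = 3.5, c_4 = 3.5, s_4 = 1.5, t_4 = 5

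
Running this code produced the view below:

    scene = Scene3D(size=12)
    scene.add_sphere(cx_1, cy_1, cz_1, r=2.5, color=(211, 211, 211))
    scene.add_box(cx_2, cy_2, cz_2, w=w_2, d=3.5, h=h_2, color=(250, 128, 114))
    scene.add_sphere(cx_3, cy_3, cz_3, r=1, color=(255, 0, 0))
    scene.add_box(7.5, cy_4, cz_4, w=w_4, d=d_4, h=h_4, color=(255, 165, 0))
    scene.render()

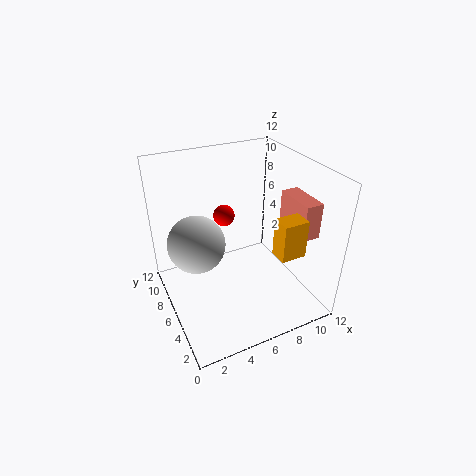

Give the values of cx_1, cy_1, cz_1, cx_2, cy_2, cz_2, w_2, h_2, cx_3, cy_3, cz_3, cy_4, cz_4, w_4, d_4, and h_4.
cx_1 = 3; cy_1 = 8; cz_1 = 5; cx_2 = 10; cy_2 = 2.5; cz_2 = 6.5; w_2 = 1.5; h_2 = 3; cx_3 = 6.5; cy_3 = 10; cz_3 = 6; cy_4 = 1.5; cz_4 = 6; w_4 = 2; d_4 = 1.5; h_4 = 3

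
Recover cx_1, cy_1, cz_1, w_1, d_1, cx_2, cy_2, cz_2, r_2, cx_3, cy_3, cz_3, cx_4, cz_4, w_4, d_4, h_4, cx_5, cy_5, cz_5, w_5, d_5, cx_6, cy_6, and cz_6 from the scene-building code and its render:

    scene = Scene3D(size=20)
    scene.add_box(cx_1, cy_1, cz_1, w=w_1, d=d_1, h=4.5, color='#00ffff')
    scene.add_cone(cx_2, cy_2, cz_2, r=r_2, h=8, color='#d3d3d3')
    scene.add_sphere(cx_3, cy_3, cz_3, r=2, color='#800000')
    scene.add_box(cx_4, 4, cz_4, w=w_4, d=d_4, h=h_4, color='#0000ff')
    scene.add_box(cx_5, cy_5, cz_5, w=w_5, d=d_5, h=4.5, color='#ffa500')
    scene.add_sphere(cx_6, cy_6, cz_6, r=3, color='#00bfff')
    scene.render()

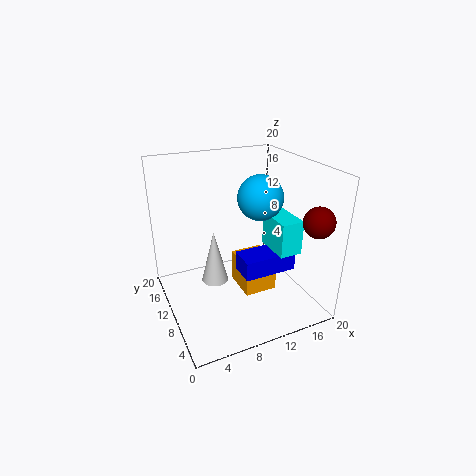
cx_1 = 13
cy_1 = 3.5
cz_1 = 9.5
w_1 = 3
d_1 = 5
cx_2 = 7.5
cy_2 = 13
cz_2 = 2
r_2 = 2
cx_3 = 17.5
cy_3 = 2.5
cz_3 = 14
cx_4 = 8.5
cz_4 = 7
w_4 = 7
d_4 = 3.5
h_4 = 2.5
cx_5 = 9.5
cy_5 = 6
cz_5 = 3
w_5 = 4.5
d_5 = 5
cx_6 = 12.5
cy_6 = 8.5
cz_6 = 16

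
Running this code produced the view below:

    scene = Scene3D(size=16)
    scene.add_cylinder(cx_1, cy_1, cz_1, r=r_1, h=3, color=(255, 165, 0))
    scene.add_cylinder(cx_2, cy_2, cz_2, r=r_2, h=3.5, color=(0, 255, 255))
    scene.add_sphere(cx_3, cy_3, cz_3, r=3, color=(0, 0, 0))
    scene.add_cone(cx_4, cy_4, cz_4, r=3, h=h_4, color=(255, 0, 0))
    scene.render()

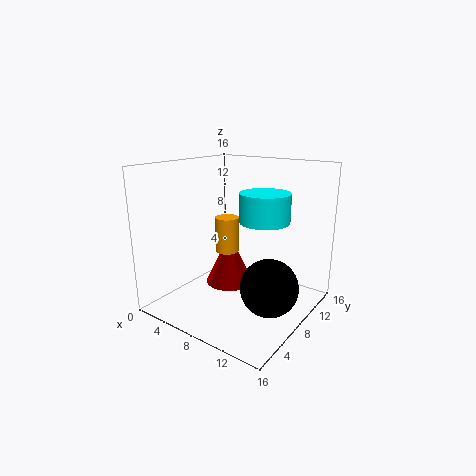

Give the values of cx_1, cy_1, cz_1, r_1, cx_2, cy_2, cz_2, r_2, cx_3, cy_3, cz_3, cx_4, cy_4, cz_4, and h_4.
cx_1 = 11.5; cy_1 = 1.5; cz_1 = 9.5; r_1 = 1; cx_2 = 9; cy_2 = 12; cz_2 = 9; r_2 = 3; cx_3 = 13; cy_3 = 6.5; cz_3 = 4; cx_4 = 4.5; cy_4 = 11; cz_4 = 0.5; h_4 = 6.5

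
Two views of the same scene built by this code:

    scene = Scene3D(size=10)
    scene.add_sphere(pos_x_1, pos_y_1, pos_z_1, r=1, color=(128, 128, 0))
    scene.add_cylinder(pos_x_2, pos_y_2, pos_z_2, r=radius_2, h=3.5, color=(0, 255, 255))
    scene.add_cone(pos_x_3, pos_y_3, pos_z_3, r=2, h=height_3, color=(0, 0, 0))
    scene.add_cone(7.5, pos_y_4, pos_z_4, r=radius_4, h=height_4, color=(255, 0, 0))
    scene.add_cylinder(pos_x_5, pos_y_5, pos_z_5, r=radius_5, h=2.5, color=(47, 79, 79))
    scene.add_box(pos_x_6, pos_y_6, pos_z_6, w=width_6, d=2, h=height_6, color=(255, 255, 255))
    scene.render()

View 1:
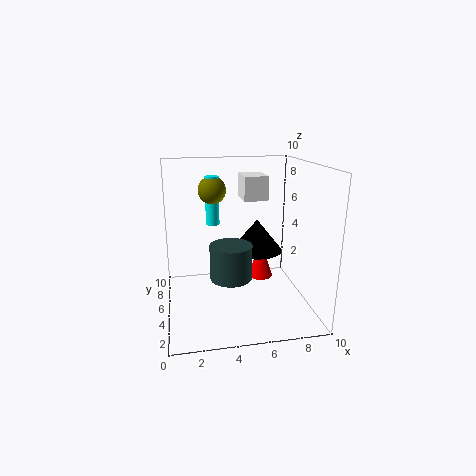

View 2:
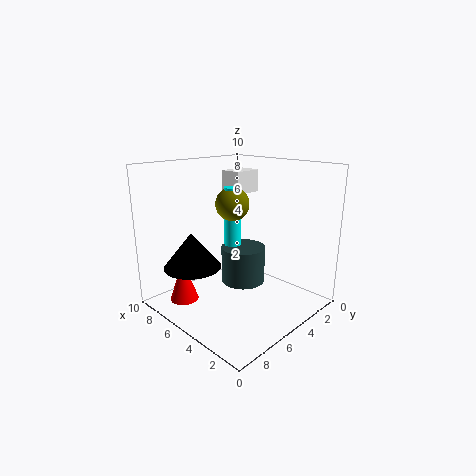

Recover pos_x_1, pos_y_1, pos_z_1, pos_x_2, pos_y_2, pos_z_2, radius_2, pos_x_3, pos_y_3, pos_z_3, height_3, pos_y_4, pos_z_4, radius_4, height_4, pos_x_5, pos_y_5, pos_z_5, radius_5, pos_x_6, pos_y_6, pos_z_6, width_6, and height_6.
pos_x_1 = 3.5, pos_y_1 = 7, pos_z_1 = 8, pos_x_2 = 3.5, pos_y_2 = 7, pos_z_2 = 5.5, radius_2 = 0.5, pos_x_3 = 7, pos_y_3 = 7.5, pos_z_3 = 3, height_3 = 2.5, pos_y_4 = 8, pos_z_4 = 0.5, radius_4 = 1, height_4 = 3, pos_x_5 = 4.5, pos_y_5 = 5, pos_z_5 = 2, radius_5 = 1.5, pos_x_6 = 5, pos_y_6 = 3, pos_z_6 = 8, width_6 = 1.5, height_6 = 1.5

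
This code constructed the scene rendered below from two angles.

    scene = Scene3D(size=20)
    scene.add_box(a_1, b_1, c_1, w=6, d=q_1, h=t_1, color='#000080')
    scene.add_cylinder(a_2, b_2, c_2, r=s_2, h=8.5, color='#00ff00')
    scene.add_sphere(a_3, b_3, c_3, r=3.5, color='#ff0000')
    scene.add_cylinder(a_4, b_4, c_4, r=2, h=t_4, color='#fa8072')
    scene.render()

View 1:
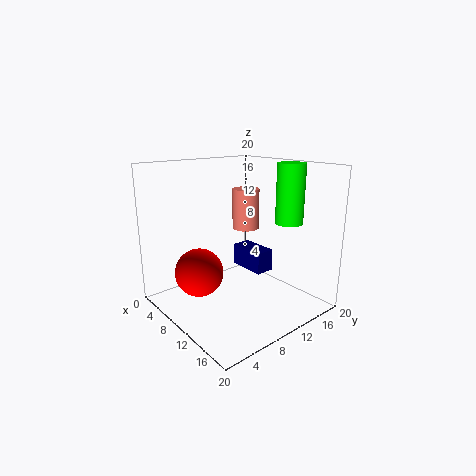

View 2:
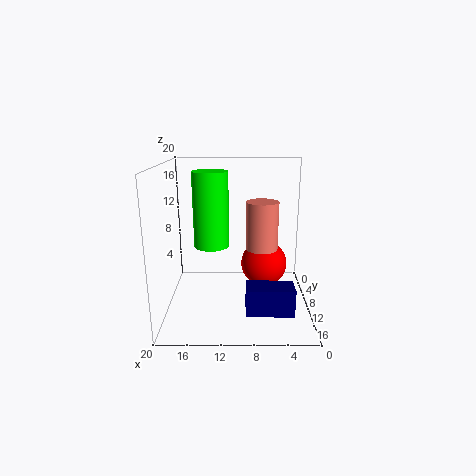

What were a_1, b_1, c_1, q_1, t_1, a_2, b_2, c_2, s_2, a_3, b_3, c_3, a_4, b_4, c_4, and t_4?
a_1 = 3
b_1 = 15
c_1 = 2.5
q_1 = 3
t_1 = 3.5
a_2 = 13
b_2 = 17
c_2 = 11.5
s_2 = 2
a_3 = 6
b_3 = 6
c_3 = 4.5
a_4 = 7
b_4 = 14
c_4 = 10
t_4 = 6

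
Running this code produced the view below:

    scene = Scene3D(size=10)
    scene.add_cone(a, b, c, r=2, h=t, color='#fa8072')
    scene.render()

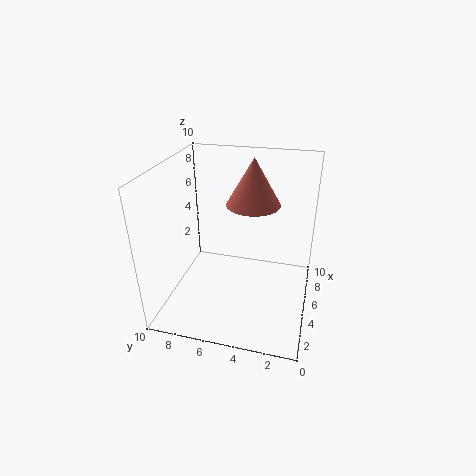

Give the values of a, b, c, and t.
a = 7.5
b = 4.5
c = 6.5
t = 3.5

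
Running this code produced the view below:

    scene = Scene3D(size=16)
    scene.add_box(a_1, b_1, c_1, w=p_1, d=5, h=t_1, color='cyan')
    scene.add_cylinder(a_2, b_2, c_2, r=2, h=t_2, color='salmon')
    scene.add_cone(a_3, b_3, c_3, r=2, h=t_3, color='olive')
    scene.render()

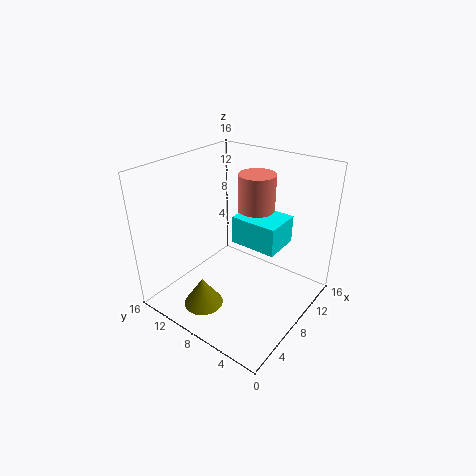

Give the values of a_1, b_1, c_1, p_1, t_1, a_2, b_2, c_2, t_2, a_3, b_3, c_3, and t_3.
a_1 = 7, b_1 = 3, c_1 = 8, p_1 = 4, t_1 = 3, a_2 = 10, b_2 = 7, c_2 = 8, t_2 = 7, a_3 = 2, b_3 = 8, c_3 = 3, t_3 = 3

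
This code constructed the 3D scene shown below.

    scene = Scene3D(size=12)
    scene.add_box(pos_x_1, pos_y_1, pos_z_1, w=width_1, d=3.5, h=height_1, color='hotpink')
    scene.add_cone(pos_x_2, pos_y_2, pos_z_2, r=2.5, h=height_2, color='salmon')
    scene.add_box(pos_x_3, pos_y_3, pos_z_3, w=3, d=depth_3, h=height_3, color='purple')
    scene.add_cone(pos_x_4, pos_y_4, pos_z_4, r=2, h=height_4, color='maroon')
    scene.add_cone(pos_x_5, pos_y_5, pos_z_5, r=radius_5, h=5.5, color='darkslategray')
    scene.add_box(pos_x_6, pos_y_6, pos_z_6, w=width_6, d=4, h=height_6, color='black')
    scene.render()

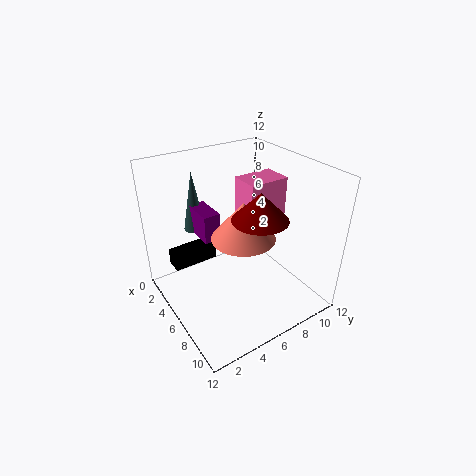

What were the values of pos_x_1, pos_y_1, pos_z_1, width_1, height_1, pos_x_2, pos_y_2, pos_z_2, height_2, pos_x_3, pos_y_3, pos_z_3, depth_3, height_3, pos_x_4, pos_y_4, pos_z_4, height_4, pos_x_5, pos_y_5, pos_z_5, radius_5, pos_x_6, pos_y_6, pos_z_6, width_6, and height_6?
pos_x_1 = 4
pos_y_1 = 7
pos_z_1 = 6.5
width_1 = 2.5
height_1 = 4
pos_x_2 = 7.5
pos_y_2 = 5.5
pos_z_2 = 7
height_2 = 3
pos_x_3 = 1
pos_y_3 = 4
pos_z_3 = 5
depth_3 = 1.5
height_3 = 2.5
pos_x_4 = 9.5
pos_y_4 = 5.5
pos_z_4 = 9.5
height_4 = 2
pos_x_5 = 1
pos_y_5 = 4.5
pos_z_5 = 5
radius_5 = 1
pos_x_6 = 1.5
pos_y_6 = 1.5
pos_z_6 = 2.5
width_6 = 1.5
height_6 = 1.5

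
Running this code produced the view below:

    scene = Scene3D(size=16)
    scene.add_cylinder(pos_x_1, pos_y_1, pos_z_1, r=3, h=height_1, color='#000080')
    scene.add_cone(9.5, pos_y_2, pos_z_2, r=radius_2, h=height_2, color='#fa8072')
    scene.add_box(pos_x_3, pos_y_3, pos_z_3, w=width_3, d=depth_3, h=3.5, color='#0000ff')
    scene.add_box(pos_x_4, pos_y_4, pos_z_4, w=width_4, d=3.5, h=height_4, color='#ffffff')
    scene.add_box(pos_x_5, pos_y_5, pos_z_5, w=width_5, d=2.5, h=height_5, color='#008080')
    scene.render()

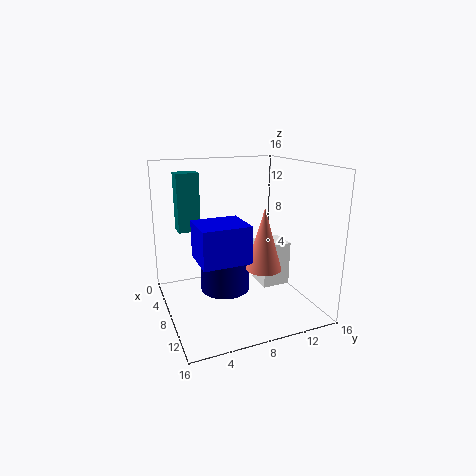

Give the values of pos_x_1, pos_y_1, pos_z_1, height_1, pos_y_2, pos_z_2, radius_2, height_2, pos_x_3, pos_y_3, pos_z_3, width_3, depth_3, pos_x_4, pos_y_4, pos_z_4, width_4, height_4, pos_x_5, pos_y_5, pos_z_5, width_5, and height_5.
pos_x_1 = 5
pos_y_1 = 7.5
pos_z_1 = 0.5
height_1 = 6
pos_y_2 = 10.5
pos_z_2 = 4.5
radius_2 = 2
height_2 = 7
pos_x_3 = 11
pos_y_3 = 2
pos_z_3 = 8
width_3 = 4
depth_3 = 4.5
pos_x_4 = 3.5
pos_y_4 = 12
pos_z_4 = 0.5
width_4 = 3.5
height_4 = 5.5
pos_x_5 = 3.5
pos_y_5 = 2
pos_z_5 = 8.5
width_5 = 2
height_5 = 6.5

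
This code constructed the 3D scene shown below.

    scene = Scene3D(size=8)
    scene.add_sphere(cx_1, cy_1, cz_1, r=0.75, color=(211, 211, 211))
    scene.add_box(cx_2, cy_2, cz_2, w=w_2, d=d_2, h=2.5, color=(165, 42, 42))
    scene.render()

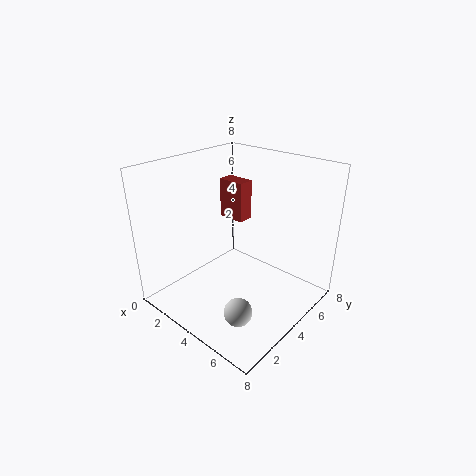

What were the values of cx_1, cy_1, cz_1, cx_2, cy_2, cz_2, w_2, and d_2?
cx_1 = 5.75; cy_1 = 2; cz_1 = 1; cx_2 = 0.75; cy_2 = 6; cz_2 = 3.75; w_2 = 1.75; d_2 = 1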